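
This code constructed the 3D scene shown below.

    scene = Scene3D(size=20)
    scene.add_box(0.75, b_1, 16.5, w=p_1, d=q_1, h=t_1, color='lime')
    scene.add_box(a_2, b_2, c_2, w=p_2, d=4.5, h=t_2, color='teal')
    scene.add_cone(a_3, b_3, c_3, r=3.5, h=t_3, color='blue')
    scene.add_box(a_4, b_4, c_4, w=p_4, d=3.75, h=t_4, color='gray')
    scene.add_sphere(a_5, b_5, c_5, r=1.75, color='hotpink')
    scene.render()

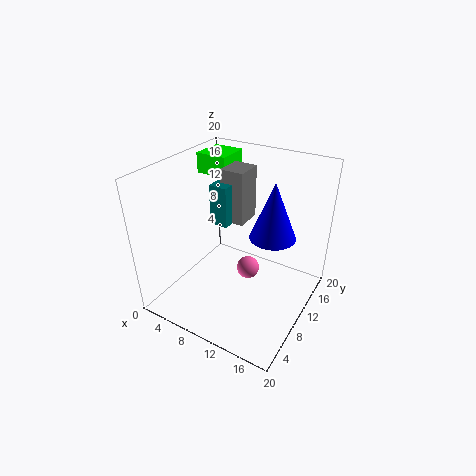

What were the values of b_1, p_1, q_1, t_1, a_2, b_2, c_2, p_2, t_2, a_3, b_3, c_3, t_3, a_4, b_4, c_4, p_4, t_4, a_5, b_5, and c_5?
b_1 = 13.75, p_1 = 4.75, q_1 = 5, t_1 = 3, a_2 = 6.75, b_2 = 8.25, c_2 = 12.25, p_2 = 2.5, t_2 = 5.5, a_3 = 12.75, b_3 = 15.5, c_3 = 8, t_3 = 8.75, a_4 = 7.5, b_4 = 9.75, c_4 = 12.25, p_4 = 3.25, t_4 = 7.25, a_5 = 9.75, b_5 = 13.5, c_5 = 2.5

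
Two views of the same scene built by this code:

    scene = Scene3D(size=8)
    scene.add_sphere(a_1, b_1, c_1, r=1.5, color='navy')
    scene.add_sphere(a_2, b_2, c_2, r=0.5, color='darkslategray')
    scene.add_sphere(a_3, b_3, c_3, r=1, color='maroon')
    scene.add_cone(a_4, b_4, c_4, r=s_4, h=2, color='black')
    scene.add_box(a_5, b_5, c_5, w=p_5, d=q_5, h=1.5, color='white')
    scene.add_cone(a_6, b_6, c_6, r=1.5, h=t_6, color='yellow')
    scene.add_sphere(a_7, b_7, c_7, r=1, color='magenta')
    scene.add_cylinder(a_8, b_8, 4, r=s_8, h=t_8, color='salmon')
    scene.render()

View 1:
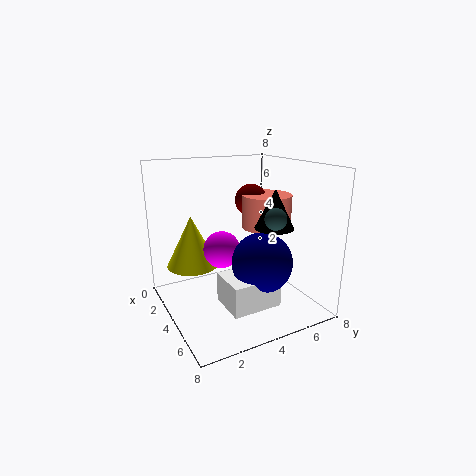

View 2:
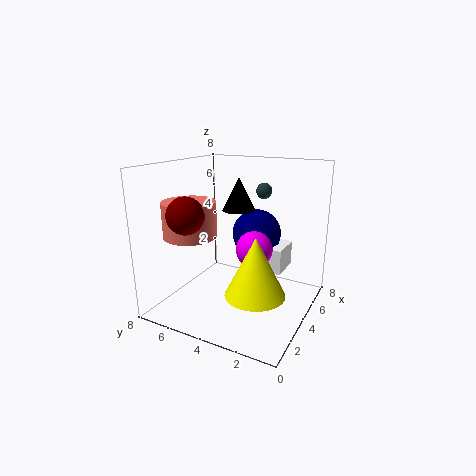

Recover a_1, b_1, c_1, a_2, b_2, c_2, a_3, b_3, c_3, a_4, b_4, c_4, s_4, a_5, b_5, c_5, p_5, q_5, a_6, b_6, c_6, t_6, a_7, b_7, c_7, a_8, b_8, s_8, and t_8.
a_1 = 6.5
b_1 = 4
c_1 = 3.5
a_2 = 7.5
b_2 = 4
c_2 = 6
a_3 = 2
b_3 = 6
c_3 = 5.5
a_4 = 6
b_4 = 5
c_4 = 5
s_4 = 1
a_5 = 5.5
b_5 = 2
c_5 = 1.5
p_5 = 2
q_5 = 2.5
a_6 = 2
b_6 = 2
c_6 = 2
t_6 = 3
a_7 = 4
b_7 = 3
c_7 = 3.5
a_8 = 3
b_8 = 6.5
s_8 = 1.5
t_8 = 2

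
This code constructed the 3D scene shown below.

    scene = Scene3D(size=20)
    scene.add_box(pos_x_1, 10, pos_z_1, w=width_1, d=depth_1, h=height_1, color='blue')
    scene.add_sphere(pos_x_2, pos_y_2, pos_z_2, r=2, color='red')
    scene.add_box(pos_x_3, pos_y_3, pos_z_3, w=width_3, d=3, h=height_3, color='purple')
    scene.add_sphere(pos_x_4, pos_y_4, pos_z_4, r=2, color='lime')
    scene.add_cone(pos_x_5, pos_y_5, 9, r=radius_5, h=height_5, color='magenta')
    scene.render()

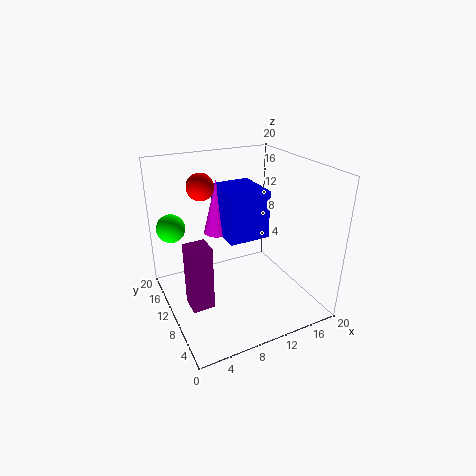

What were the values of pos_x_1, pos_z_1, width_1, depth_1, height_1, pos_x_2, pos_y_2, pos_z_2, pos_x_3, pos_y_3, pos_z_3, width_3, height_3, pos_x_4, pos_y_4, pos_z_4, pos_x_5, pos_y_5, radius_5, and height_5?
pos_x_1 = 9, pos_z_1 = 9, width_1 = 6, depth_1 = 7, height_1 = 7, pos_x_2 = 7, pos_y_2 = 16, pos_z_2 = 16, pos_x_3 = 2, pos_y_3 = 7, pos_z_3 = 2, width_3 = 3, height_3 = 9, pos_x_4 = 2, pos_y_4 = 15, pos_z_4 = 11, pos_x_5 = 9, pos_y_5 = 15, radius_5 = 2, height_5 = 8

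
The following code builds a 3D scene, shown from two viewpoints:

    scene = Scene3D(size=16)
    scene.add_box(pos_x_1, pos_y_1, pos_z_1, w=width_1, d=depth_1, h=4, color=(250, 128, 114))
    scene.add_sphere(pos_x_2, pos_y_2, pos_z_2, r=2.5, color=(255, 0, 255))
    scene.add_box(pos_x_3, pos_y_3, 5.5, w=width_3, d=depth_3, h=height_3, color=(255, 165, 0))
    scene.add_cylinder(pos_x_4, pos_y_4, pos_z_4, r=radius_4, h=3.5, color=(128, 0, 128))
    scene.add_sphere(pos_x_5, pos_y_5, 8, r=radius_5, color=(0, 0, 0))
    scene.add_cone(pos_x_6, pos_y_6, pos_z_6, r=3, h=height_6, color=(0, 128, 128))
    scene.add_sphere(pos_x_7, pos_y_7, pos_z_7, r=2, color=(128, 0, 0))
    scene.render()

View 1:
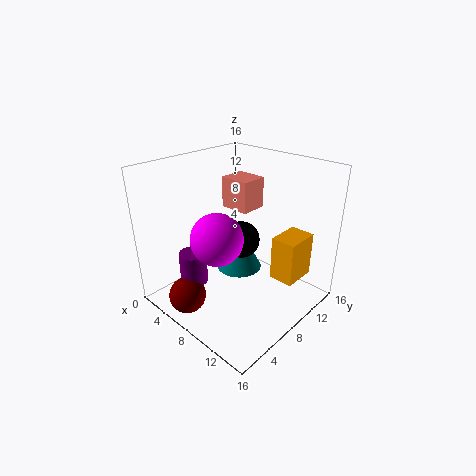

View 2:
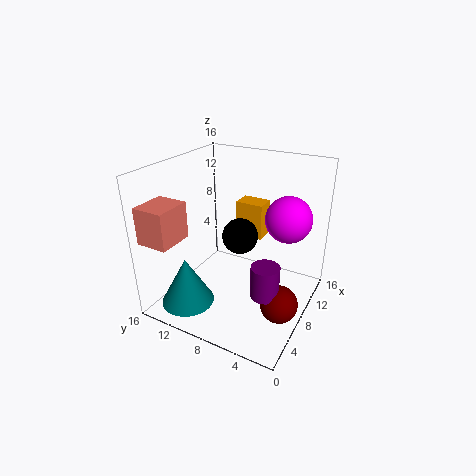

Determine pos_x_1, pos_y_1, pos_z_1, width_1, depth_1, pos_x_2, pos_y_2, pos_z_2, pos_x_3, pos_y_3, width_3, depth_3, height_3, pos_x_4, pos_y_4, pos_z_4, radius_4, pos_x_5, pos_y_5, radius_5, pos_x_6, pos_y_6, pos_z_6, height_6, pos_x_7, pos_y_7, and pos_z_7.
pos_x_1 = 1; pos_y_1 = 12.5; pos_z_1 = 8.5; width_1 = 4; depth_1 = 3.5; pos_x_2 = 10; pos_y_2 = 3; pos_z_2 = 10.5; pos_x_3 = 13; pos_y_3 = 7.5; width_3 = 2.5; depth_3 = 3.5; height_3 = 4.5; pos_x_4 = 5.5; pos_y_4 = 3.5; pos_z_4 = 3.5; radius_4 = 1.5; pos_x_5 = 8.5; pos_y_5 = 8; radius_5 = 2; pos_x_6 = 4; pos_y_6 = 12.5; pos_z_6 = 0.5; height_6 = 5.5; pos_x_7 = 6; pos_y_7 = 2; pos_z_7 = 2.5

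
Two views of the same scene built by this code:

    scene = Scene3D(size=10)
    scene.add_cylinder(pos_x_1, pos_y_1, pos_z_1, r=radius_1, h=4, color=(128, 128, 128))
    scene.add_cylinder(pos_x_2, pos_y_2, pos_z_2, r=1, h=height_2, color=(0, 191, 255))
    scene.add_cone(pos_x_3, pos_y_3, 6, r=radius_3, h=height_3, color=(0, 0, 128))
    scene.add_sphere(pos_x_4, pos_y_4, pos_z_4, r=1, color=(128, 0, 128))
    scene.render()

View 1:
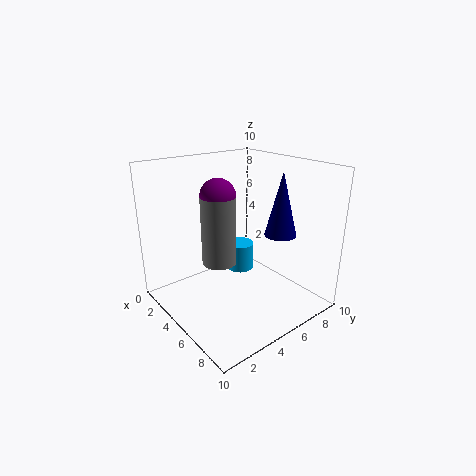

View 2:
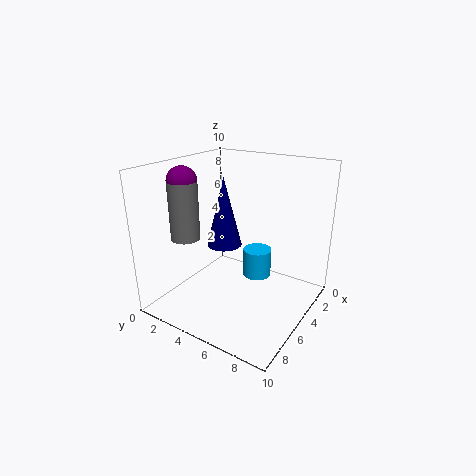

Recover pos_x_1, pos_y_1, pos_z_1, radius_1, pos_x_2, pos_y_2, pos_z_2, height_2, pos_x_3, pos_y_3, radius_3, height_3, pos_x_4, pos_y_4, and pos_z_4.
pos_x_1 = 7; pos_y_1 = 2; pos_z_1 = 5; radius_1 = 1; pos_x_2 = 4; pos_y_2 = 6; pos_z_2 = 2; height_2 = 2; pos_x_3 = 8; pos_y_3 = 6; radius_3 = 1; height_3 = 4; pos_x_4 = 7; pos_y_4 = 2; pos_z_4 = 9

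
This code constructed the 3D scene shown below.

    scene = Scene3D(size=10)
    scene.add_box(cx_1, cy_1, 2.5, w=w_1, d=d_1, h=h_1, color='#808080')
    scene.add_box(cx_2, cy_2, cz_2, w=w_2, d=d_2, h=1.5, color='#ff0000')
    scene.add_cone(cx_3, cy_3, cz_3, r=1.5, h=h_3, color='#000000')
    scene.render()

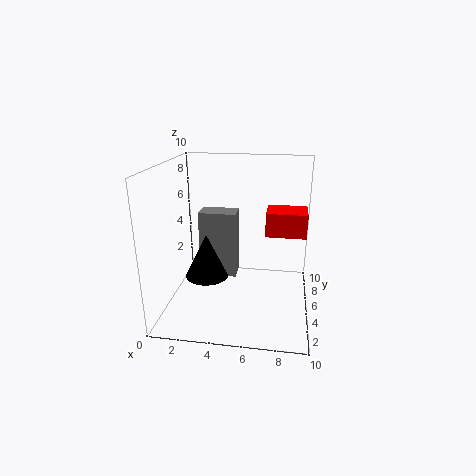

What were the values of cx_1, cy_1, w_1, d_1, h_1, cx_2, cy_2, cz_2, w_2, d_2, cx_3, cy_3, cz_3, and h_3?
cx_1 = 2.5, cy_1 = 4, w_1 = 2.5, d_1 = 1.5, h_1 = 4.5, cx_2 = 7, cy_2 = 3, cz_2 = 6, w_2 = 2.5, d_2 = 2, cx_3 = 3, cy_3 = 4, cz_3 = 2.5, h_3 = 3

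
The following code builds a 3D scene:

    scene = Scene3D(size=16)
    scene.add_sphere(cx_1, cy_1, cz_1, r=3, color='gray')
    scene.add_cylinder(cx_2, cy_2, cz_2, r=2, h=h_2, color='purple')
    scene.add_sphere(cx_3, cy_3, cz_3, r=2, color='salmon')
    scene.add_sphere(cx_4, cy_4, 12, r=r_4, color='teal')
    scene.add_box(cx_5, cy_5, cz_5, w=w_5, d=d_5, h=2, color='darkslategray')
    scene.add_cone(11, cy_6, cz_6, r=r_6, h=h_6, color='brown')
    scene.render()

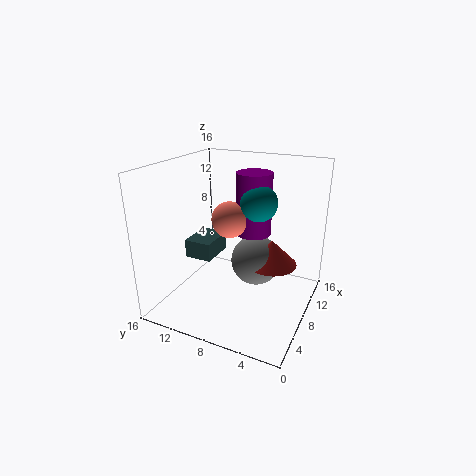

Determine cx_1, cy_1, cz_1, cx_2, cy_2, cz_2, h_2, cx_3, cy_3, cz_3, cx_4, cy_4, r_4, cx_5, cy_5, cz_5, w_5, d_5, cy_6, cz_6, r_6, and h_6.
cx_1 = 11; cy_1 = 7; cz_1 = 4; cx_2 = 10; cy_2 = 7; cz_2 = 8; h_2 = 7; cx_3 = 8; cy_3 = 9; cz_3 = 10; cx_4 = 9; cy_4 = 6; r_4 = 2; cx_5 = 5; cy_5 = 10; cz_5 = 6; w_5 = 4; d_5 = 3; cy_6 = 5; cz_6 = 4; r_6 = 3; h_6 = 3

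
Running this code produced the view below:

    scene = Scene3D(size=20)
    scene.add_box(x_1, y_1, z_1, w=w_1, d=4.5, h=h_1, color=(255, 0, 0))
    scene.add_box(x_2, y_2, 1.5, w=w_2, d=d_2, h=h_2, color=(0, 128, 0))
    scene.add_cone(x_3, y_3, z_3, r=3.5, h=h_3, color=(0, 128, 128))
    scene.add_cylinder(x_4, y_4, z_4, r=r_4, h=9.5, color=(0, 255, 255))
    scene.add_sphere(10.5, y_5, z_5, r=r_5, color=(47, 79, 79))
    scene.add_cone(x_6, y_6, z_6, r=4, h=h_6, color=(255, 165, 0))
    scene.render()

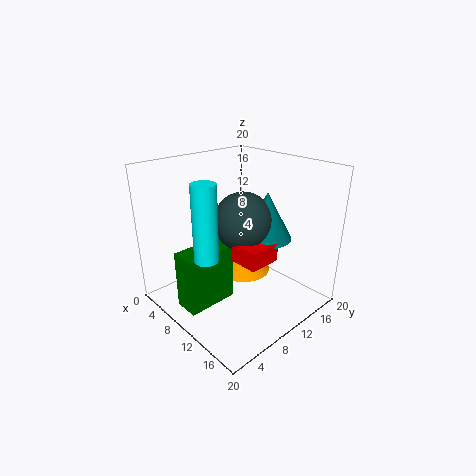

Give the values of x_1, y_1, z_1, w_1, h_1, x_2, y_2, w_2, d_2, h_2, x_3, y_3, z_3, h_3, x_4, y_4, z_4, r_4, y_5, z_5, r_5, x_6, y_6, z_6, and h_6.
x_1 = 11.5; y_1 = 7.5; z_1 = 8; w_1 = 4; h_1 = 2.5; x_2 = 7; y_2 = 1.5; w_2 = 3.5; d_2 = 7; h_2 = 8; x_3 = 12.5; y_3 = 13; z_3 = 10; h_3 = 6.5; x_4 = 12; y_4 = 3; z_4 = 10; r_4 = 1.5; y_5 = 10.5; z_5 = 12.5; r_5 = 4; x_6 = 8.5; y_6 = 12.5; z_6 = 3.5; h_6 = 3.5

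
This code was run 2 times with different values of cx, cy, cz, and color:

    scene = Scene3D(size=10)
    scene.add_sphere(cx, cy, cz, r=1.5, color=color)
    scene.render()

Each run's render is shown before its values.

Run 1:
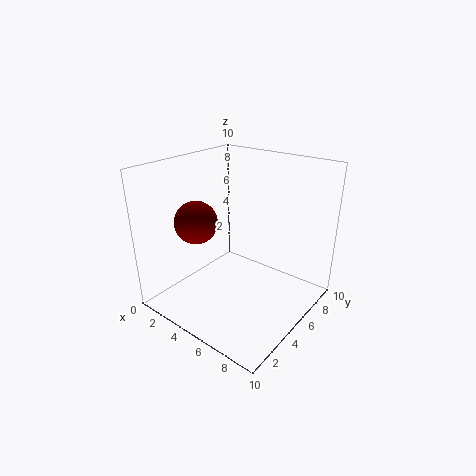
cx = 2.5
cy = 3.5
cz = 6
color = 'maroon'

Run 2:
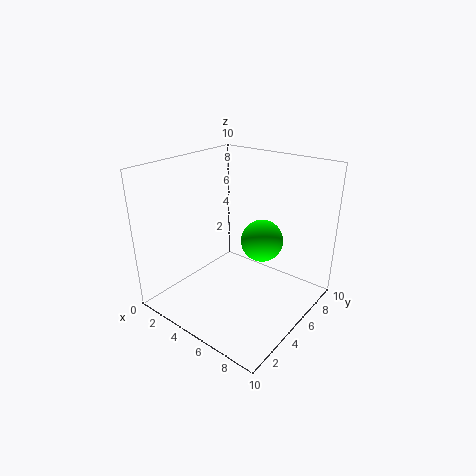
cx = 6
cy = 6.5
cz = 4.5
color = 'lime'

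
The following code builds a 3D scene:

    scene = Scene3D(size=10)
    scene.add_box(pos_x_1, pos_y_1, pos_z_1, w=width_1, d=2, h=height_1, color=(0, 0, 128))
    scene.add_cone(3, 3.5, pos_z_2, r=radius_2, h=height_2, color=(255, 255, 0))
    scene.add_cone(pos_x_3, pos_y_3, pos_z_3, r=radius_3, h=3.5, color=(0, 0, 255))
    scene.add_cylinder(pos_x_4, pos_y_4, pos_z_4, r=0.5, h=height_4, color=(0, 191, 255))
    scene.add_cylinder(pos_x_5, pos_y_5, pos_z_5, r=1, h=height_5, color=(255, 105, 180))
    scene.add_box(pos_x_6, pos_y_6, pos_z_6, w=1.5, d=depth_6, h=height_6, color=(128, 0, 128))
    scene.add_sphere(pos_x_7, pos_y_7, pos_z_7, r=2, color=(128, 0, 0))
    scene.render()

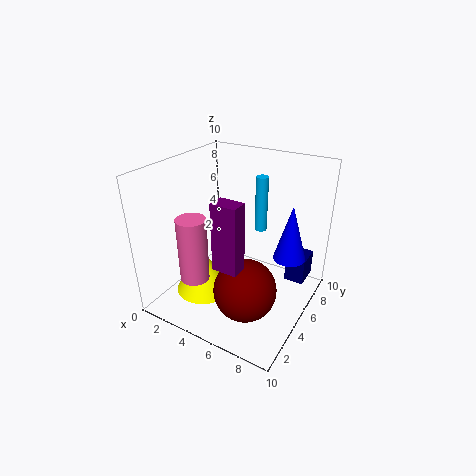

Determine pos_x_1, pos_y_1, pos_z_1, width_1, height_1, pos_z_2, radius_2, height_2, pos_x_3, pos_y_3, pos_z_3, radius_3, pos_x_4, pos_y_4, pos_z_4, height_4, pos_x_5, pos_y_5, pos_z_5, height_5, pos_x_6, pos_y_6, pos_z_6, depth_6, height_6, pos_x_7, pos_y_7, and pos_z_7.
pos_x_1 = 7.5; pos_y_1 = 8; pos_z_1 = 0.5; width_1 = 1.5; height_1 = 2; pos_z_2 = 1; radius_2 = 2; height_2 = 3; pos_x_3 = 9; pos_y_3 = 4.5; pos_z_3 = 5; radius_3 = 1; pos_x_4 = 4.5; pos_y_4 = 9.5; pos_z_4 = 3.5; height_4 = 4.5; pos_x_5 = 3; pos_y_5 = 2.5; pos_z_5 = 2.5; height_5 = 4.5; pos_x_6 = 6; pos_y_6 = 0.5; pos_z_6 = 5.5; depth_6 = 1; height_6 = 4; pos_x_7 = 7; pos_y_7 = 2.5; pos_z_7 = 3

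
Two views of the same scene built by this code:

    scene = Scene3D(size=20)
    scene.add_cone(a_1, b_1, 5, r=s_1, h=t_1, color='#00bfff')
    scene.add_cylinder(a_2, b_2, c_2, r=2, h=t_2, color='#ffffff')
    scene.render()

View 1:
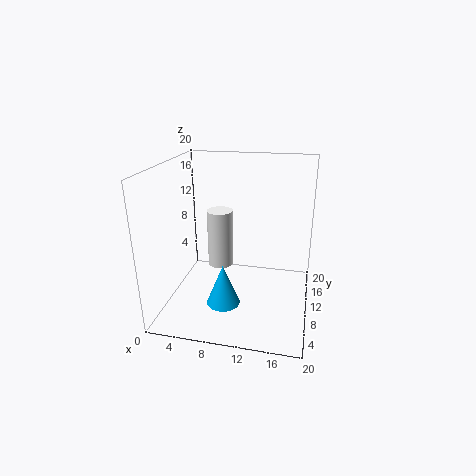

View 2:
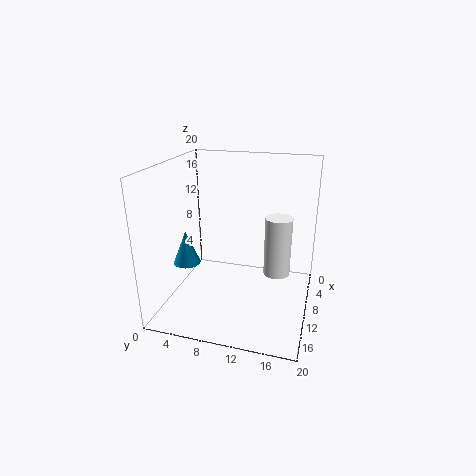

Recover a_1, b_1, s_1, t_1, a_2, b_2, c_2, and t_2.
a_1 = 10
b_1 = 2
s_1 = 2
t_1 = 5
a_2 = 6
b_2 = 15
c_2 = 3
t_2 = 9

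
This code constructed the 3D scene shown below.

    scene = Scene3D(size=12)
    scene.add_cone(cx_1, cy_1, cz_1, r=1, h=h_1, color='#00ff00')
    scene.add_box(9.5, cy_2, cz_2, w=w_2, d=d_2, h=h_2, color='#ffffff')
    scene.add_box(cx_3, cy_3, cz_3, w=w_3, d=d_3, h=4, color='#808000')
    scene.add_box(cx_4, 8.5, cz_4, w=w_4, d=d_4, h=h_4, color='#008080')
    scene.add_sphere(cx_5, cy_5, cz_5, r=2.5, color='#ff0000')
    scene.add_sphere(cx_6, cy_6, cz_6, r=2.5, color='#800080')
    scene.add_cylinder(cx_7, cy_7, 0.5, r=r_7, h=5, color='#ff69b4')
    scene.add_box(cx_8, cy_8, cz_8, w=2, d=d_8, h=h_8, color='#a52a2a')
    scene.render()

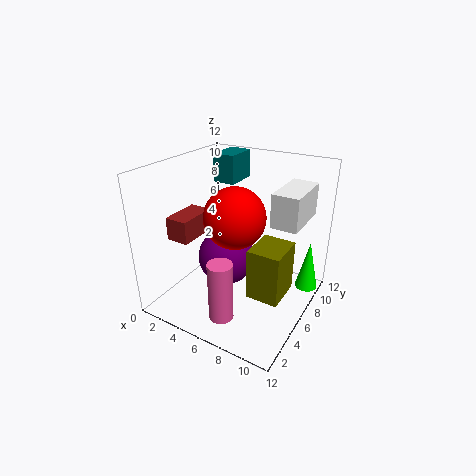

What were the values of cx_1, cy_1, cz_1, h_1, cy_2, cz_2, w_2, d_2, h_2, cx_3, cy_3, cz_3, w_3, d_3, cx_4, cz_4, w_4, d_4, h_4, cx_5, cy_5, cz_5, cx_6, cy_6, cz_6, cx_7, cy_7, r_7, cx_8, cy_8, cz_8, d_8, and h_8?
cx_1 = 11
cy_1 = 10
cz_1 = 0.5
h_1 = 4.5
cy_2 = 4.5
cz_2 = 8.5
w_2 = 2
d_2 = 4
h_2 = 2.5
cx_3 = 8.5
cy_3 = 3
cz_3 = 3
w_3 = 2.5
d_3 = 3
cx_4 = 2
cz_4 = 9.5
w_4 = 2
d_4 = 3
h_4 = 2.5
cx_5 = 6
cy_5 = 5.5
cz_5 = 8
cx_6 = 4.5
cy_6 = 6.5
cz_6 = 3.5
cx_7 = 6.5
cy_7 = 2.5
r_7 = 1
cx_8 = 0.5
cy_8 = 3.5
cz_8 = 5.5
d_8 = 3.5
h_8 = 2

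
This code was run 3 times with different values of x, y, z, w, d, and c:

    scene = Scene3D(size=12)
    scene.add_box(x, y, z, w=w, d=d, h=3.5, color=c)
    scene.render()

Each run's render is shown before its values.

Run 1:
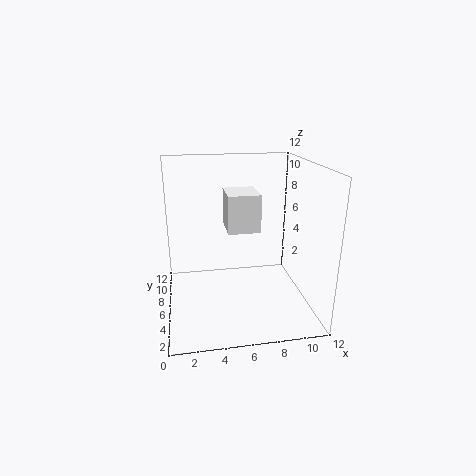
x = 5.5, y = 8, z = 5.5, w = 3, d = 3.5, c = 'white'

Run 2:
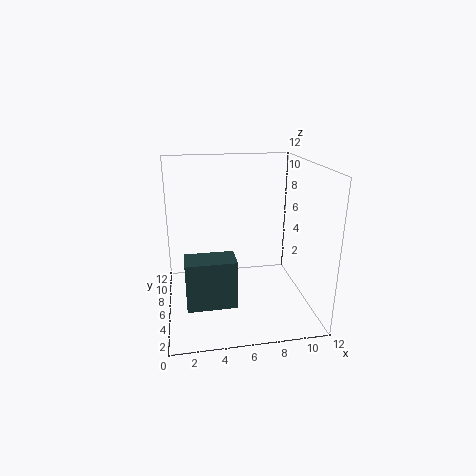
x = 1.5, y = 0.5, z = 3, w = 3.5, d = 2, c = 'darkslategray'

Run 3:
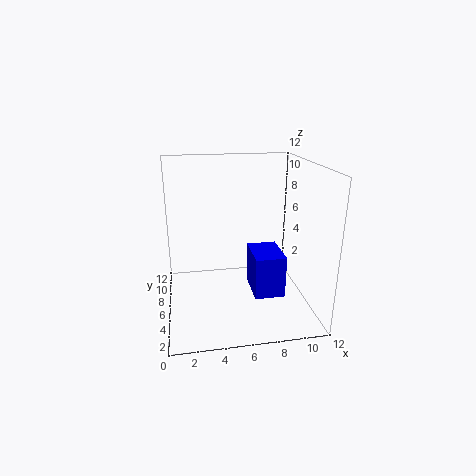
x = 7, y = 3.5, z = 1.5, w = 2.5, d = 3.5, c = 'blue'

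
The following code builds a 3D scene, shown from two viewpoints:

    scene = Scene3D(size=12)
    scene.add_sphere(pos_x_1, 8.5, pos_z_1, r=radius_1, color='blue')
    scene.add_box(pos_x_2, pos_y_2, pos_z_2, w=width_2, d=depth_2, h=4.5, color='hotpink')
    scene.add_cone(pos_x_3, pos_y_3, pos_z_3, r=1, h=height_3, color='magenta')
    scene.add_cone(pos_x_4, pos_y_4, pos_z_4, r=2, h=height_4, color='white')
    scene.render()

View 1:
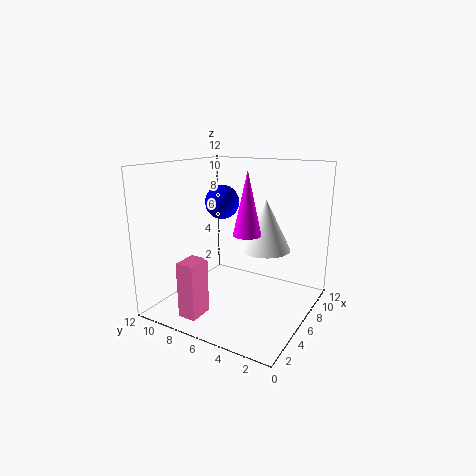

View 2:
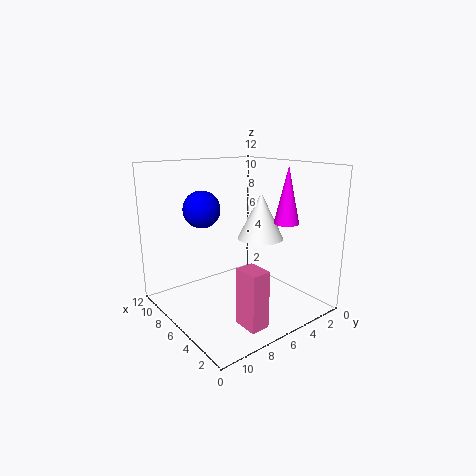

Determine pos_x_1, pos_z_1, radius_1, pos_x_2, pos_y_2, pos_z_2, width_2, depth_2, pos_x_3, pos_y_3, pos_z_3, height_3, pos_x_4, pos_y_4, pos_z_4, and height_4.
pos_x_1 = 7.5, pos_z_1 = 8.5, radius_1 = 1.5, pos_x_2 = 1, pos_y_2 = 7, pos_z_2 = 0.5, width_2 = 2, depth_2 = 1.5, pos_x_3 = 3, pos_y_3 = 3.5, pos_z_3 = 7.5, height_3 = 4.5, pos_x_4 = 6, pos_y_4 = 3.5, pos_z_4 = 5.5, height_4 = 4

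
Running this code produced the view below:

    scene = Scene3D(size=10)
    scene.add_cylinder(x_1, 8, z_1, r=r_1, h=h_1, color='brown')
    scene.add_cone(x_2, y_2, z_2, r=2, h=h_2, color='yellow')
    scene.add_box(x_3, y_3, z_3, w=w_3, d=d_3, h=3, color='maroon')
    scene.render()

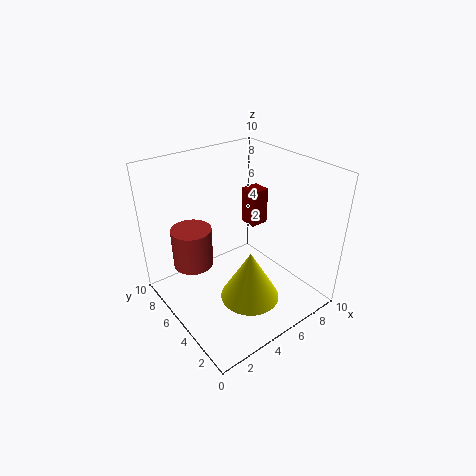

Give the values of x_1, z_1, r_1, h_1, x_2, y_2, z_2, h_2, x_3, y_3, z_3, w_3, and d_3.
x_1 = 3, z_1 = 2, r_1 = 1.5, h_1 = 3, x_2 = 4.5, y_2 = 3, z_2 = 1.5, h_2 = 3.5, x_3 = 8.5, y_3 = 7.5, z_3 = 3.5, w_3 = 1.5, d_3 = 1.5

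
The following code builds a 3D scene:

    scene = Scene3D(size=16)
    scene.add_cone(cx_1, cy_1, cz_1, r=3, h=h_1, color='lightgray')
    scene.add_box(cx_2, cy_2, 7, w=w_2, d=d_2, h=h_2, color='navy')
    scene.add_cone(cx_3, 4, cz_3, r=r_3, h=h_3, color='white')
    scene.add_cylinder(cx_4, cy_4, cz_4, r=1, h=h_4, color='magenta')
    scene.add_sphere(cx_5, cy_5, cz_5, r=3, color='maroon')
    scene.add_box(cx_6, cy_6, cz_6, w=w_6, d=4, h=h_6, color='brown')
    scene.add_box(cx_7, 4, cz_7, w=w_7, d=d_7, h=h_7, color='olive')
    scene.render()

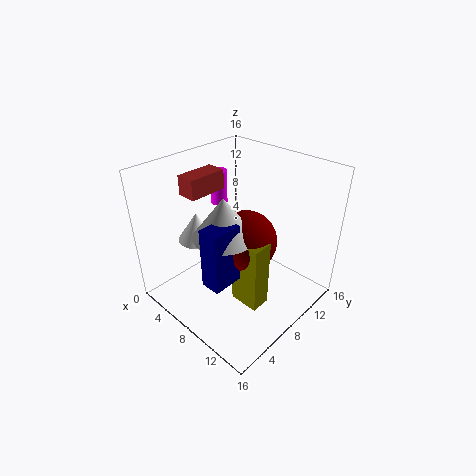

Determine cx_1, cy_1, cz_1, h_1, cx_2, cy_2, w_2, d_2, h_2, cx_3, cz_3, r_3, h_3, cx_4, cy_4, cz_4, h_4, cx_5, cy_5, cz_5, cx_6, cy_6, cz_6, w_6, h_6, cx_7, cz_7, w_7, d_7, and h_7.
cx_1 = 10
cy_1 = 4
cz_1 = 11
h_1 = 4
cx_2 = 10
cy_2 = 1
w_2 = 2
d_2 = 3
h_2 = 6
cx_3 = 6
cz_3 = 9
r_3 = 2
h_3 = 3
cx_4 = 3
cy_4 = 10
cz_4 = 10
h_4 = 4
cx_5 = 11
cy_5 = 6
cz_5 = 10
cx_6 = 5
cy_6 = 3
cz_6 = 14
w_6 = 2
h_6 = 2
cx_7 = 11
cz_7 = 4
w_7 = 3
d_7 = 2
h_7 = 7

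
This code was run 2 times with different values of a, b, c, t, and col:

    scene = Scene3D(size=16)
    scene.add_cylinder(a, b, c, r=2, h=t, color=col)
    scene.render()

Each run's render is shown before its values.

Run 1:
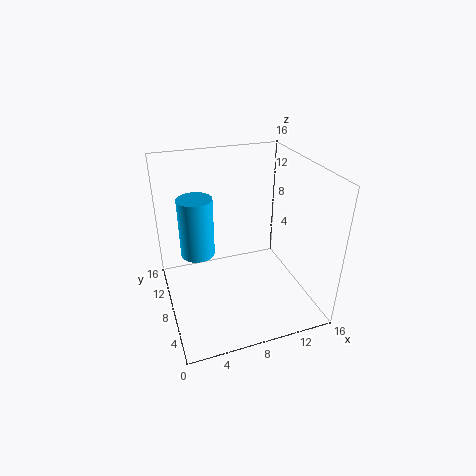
a = 4
b = 11
c = 5
t = 7
col = 'deepskyblue'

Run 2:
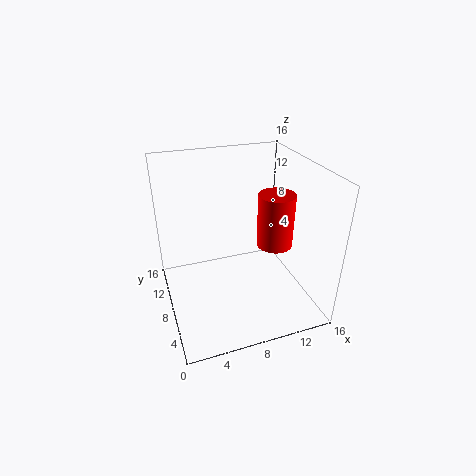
a = 12
b = 7
c = 7
t = 6
col = 'red'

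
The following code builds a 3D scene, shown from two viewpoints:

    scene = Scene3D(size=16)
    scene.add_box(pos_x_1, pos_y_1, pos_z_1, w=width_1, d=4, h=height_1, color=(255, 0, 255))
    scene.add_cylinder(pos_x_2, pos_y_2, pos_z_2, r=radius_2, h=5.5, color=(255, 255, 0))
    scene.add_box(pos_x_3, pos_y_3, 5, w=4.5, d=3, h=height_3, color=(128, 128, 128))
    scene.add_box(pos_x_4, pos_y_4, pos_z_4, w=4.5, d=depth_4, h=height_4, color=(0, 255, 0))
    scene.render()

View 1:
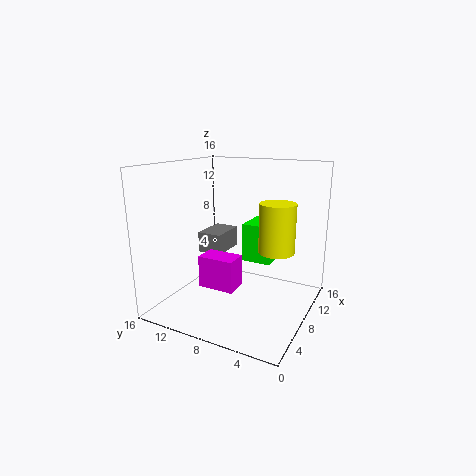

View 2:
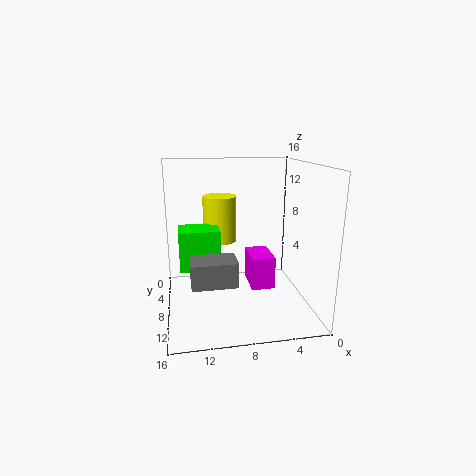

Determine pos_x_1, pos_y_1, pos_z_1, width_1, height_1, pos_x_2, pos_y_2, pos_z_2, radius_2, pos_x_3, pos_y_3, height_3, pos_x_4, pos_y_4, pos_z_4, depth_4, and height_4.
pos_x_1 = 4.5; pos_y_1 = 7; pos_z_1 = 3; width_1 = 2.5; height_1 = 3.5; pos_x_2 = 9.5; pos_y_2 = 4; pos_z_2 = 6.5; radius_2 = 2; pos_x_3 = 9; pos_y_3 = 11; height_3 = 2.5; pos_x_4 = 10; pos_y_4 = 5; pos_z_4 = 4.5; depth_4 = 3.5; height_4 = 4.5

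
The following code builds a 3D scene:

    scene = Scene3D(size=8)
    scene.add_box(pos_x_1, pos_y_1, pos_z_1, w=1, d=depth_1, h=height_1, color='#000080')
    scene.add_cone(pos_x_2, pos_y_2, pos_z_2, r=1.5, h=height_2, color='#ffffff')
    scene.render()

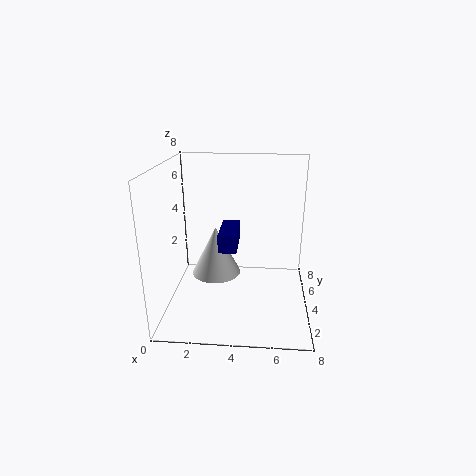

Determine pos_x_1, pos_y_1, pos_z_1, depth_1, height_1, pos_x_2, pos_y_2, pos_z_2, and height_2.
pos_x_1 = 3
pos_y_1 = 3
pos_z_1 = 3.5
depth_1 = 2.5
height_1 = 1
pos_x_2 = 2.5
pos_y_2 = 5.5
pos_z_2 = 1
height_2 = 3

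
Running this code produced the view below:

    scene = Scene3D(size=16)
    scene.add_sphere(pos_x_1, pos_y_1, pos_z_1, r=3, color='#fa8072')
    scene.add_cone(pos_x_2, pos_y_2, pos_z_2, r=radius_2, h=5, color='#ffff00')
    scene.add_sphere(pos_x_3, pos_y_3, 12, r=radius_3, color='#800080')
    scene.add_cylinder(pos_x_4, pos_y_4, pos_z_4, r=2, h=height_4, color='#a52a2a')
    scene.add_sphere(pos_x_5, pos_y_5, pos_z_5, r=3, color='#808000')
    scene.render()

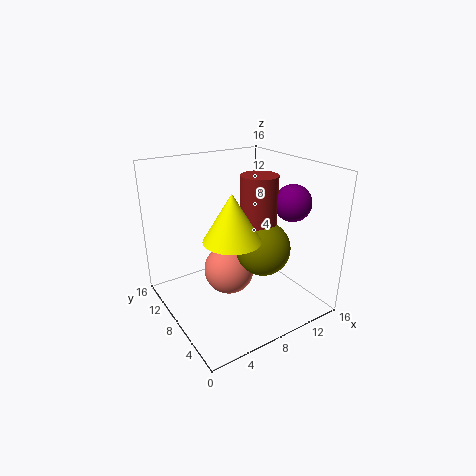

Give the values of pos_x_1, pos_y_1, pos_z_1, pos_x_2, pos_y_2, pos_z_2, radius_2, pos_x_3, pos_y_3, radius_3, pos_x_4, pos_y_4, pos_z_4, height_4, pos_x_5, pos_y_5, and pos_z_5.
pos_x_1 = 8; pos_y_1 = 10; pos_z_1 = 3; pos_x_2 = 6; pos_y_2 = 6; pos_z_2 = 9; radius_2 = 3; pos_x_3 = 13; pos_y_3 = 5; radius_3 = 2; pos_x_4 = 10; pos_y_4 = 7; pos_z_4 = 7; height_4 = 8; pos_x_5 = 10; pos_y_5 = 6; pos_z_5 = 7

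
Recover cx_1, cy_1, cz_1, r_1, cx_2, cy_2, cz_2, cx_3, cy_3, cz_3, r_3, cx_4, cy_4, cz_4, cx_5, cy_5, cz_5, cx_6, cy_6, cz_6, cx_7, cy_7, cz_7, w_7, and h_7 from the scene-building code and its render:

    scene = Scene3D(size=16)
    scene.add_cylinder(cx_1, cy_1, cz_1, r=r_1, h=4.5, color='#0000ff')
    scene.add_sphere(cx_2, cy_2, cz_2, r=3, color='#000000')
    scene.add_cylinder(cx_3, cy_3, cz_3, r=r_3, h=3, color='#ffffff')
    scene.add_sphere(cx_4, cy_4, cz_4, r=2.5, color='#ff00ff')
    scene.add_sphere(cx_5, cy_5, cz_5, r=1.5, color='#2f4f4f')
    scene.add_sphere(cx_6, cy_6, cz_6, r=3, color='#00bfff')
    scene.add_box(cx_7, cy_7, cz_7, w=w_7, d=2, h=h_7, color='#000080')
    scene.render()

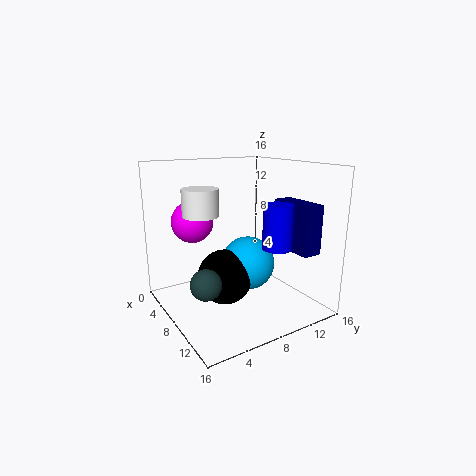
cx_1 = 13, cy_1 = 9.5, cz_1 = 8, r_1 = 1.5, cx_2 = 8.5, cy_2 = 6, cz_2 = 4, cx_3 = 6, cy_3 = 4.5, cz_3 = 10.5, r_3 = 2, cx_4 = 2.5, cy_4 = 5, cz_4 = 9, cx_5 = 12, cy_5 = 2, cz_5 = 5.5, cx_6 = 8.5, cy_6 = 9, cz_6 = 5, cx_7 = 10.5, cy_7 = 11, cz_7 = 7.5, w_7 = 5, h_7 = 5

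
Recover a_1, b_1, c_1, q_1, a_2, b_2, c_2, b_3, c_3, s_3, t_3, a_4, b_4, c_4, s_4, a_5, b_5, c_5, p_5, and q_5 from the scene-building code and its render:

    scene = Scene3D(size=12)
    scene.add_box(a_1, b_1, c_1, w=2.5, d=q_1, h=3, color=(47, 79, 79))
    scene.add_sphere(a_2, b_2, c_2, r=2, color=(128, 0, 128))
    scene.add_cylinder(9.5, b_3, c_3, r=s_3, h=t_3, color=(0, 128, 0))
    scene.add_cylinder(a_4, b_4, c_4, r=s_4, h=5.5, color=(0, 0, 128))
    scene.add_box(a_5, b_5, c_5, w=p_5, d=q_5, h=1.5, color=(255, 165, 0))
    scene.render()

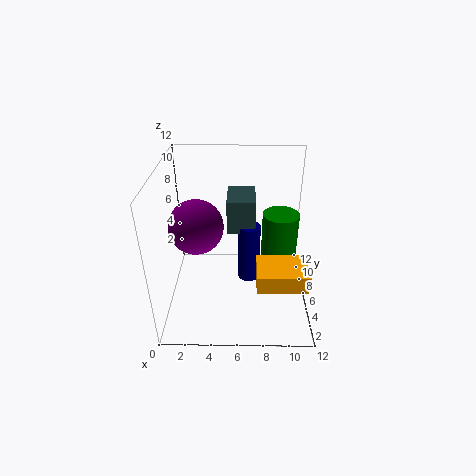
a_1 = 5
b_1 = 7.5
c_1 = 5.5
q_1 = 3.5
a_2 = 3
b_2 = 3.5
c_2 = 8.5
b_3 = 6.5
c_3 = 2
s_3 = 1.5
t_3 = 6
a_4 = 7
b_4 = 8
c_4 = 0.5
s_4 = 1
a_5 = 7.5
b_5 = 2
c_5 = 3.5
p_5 = 4
q_5 = 3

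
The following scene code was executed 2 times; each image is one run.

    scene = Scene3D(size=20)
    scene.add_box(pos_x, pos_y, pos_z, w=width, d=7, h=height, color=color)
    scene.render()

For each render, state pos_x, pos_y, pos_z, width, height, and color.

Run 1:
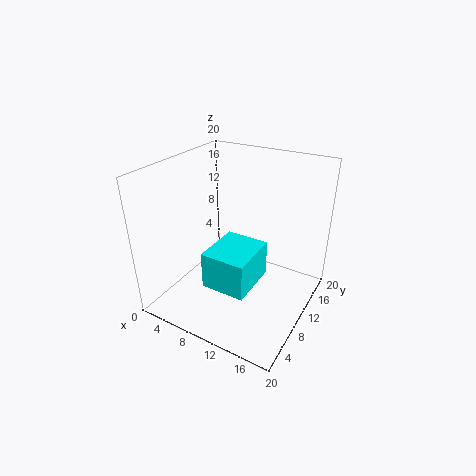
pos_x = 8; pos_y = 4; pos_z = 5; width = 6; height = 5; color = 'cyan'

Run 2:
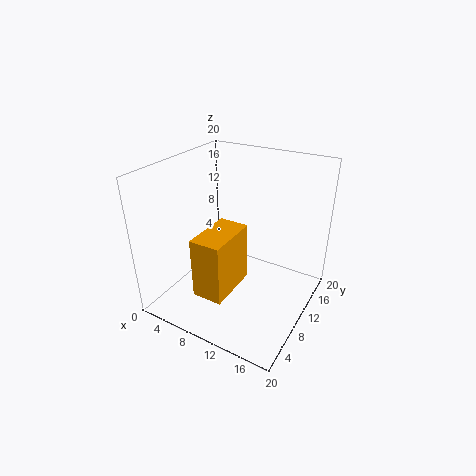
pos_x = 8; pos_y = 2; pos_z = 5; width = 4; height = 8; color = 'orange'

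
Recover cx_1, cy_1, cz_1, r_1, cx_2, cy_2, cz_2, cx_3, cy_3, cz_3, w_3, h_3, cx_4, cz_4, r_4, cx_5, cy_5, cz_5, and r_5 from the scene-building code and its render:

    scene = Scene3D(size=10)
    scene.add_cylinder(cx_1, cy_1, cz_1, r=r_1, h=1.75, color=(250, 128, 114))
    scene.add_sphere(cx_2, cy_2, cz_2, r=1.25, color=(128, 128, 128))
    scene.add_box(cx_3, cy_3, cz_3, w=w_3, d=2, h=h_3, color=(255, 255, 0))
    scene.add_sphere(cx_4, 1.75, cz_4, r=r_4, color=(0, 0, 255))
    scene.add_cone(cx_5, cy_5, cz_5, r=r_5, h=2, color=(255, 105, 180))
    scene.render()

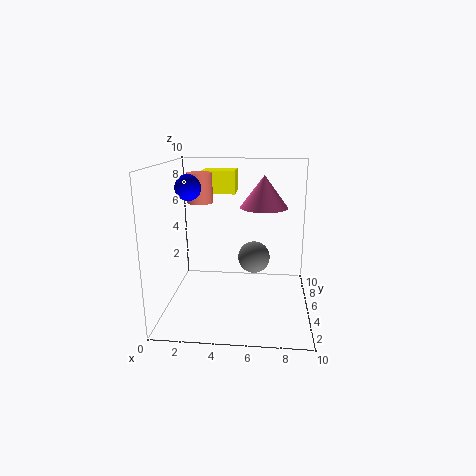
cx_1 = 3
cy_1 = 2.5
cz_1 = 8
r_1 = 0.75
cx_2 = 6
cy_2 = 7.75
cz_2 = 2.5
cx_3 = 2
cy_3 = 7.75
cz_3 = 7.5
w_3 = 2.5
h_3 = 1.75
cx_4 = 2.5
cz_4 = 9
r_4 = 0.75
cx_5 = 6.75
cy_5 = 3.75
cz_5 = 7.5
r_5 = 1.5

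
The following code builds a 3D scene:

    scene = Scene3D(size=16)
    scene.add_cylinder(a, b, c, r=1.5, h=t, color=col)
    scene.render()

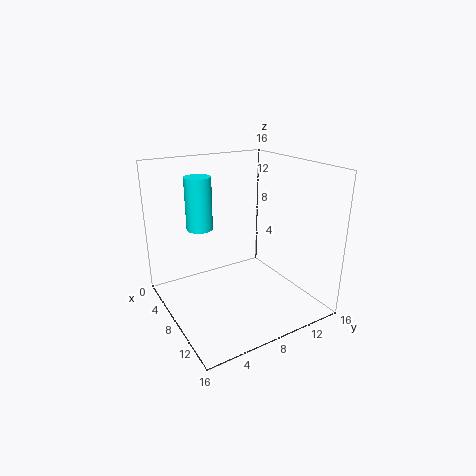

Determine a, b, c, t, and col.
a = 4.5, b = 5, c = 8.5, t = 6, col = 'cyan'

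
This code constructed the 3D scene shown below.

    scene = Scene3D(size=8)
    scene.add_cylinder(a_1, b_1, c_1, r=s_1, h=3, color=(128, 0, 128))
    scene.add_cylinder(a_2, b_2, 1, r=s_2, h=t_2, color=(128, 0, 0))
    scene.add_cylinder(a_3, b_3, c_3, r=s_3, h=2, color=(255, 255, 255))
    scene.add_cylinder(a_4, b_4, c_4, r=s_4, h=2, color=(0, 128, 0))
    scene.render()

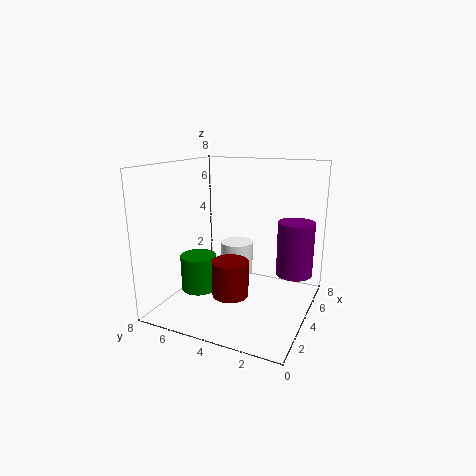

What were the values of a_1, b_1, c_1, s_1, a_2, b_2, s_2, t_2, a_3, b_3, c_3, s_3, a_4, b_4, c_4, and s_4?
a_1 = 5, b_1 = 1, c_1 = 2, s_1 = 1, a_2 = 3, b_2 = 4, s_2 = 1, t_2 = 2, a_3 = 6, b_3 = 5, c_3 = 1, s_3 = 1, a_4 = 3, b_4 = 6, c_4 = 1, s_4 = 1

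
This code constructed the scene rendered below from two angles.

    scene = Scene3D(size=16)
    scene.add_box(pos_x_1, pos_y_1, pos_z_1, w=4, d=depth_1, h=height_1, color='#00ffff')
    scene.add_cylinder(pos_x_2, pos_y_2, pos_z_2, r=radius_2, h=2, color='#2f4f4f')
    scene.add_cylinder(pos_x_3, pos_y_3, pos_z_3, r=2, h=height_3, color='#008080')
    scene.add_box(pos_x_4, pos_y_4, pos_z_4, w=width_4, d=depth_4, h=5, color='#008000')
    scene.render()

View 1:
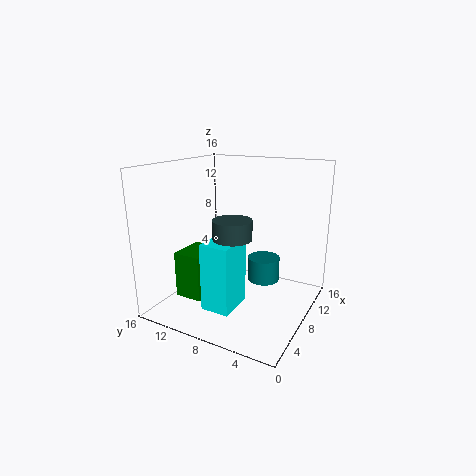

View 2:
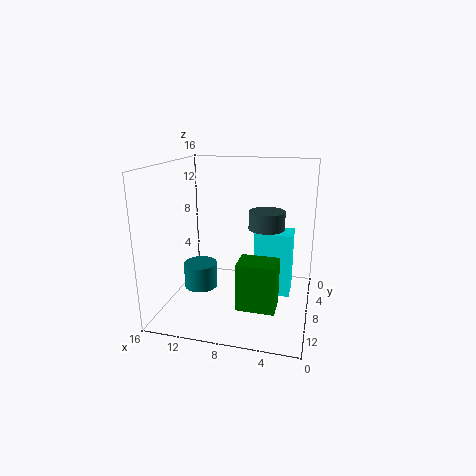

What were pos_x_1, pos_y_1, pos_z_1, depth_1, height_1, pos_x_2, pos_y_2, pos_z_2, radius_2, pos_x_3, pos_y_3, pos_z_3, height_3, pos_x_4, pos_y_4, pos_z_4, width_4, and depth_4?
pos_x_1 = 2
pos_y_1 = 6
pos_z_1 = 2
depth_1 = 3
height_1 = 7
pos_x_2 = 5
pos_y_2 = 7
pos_z_2 = 9
radius_2 = 2
pos_x_3 = 13
pos_y_3 = 7
pos_z_3 = 1
height_3 = 3
pos_x_4 = 3
pos_y_4 = 10
pos_z_4 = 2
width_4 = 4
depth_4 = 3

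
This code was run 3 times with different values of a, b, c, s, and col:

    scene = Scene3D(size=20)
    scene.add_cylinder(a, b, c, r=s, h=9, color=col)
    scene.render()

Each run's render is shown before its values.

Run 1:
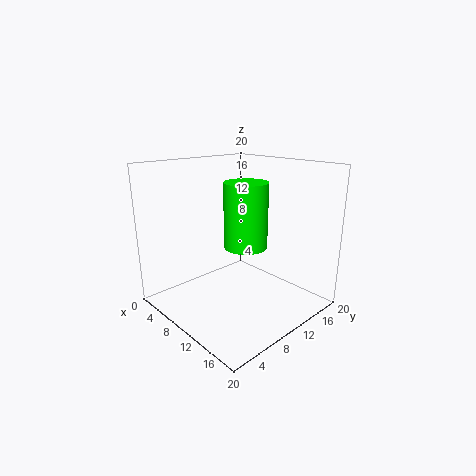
a = 10.75
b = 10.75
c = 8.75
s = 3
col = 'lime'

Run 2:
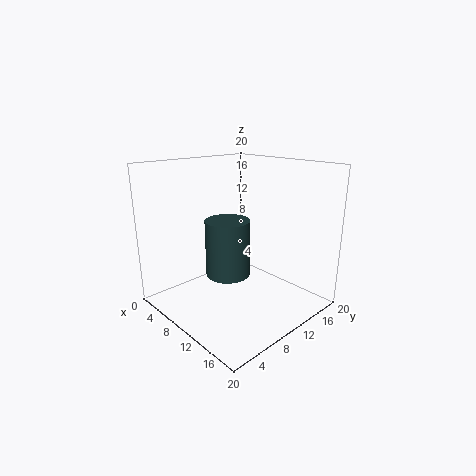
a = 5.25
b = 12.25
c = 2
s = 3.5
col = 'darkslategray'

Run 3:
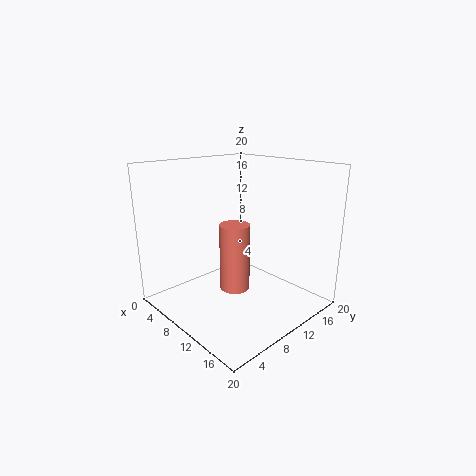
a = 11.5
b = 8
c = 3.75
s = 2
col = 'salmon'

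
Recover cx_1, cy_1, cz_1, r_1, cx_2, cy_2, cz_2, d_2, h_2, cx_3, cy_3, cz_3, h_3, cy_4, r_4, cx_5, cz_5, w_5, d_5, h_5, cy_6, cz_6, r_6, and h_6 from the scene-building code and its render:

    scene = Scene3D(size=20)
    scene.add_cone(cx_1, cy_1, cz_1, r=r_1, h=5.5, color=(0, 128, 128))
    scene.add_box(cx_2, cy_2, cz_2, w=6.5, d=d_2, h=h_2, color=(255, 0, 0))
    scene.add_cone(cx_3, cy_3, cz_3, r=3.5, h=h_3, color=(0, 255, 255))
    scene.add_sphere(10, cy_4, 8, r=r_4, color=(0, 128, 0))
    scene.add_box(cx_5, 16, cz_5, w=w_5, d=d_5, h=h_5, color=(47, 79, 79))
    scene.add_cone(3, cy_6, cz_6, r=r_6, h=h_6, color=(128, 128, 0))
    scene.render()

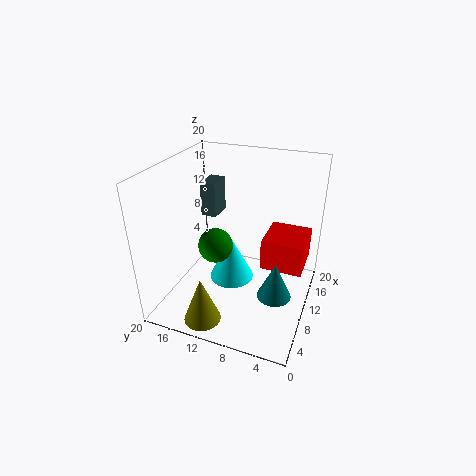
cx_1 = 10.5, cy_1 = 4.5, cz_1 = 1, r_1 = 2.5, cx_2 = 11, cy_2 = 1, cz_2 = 5, d_2 = 6, h_2 = 4.5, cx_3 = 13.5, cy_3 = 12.5, cz_3 = 0.5, h_3 = 7, cy_4 = 13.5, r_4 = 2.5, cx_5 = 15.5, cz_5 = 9.5, w_5 = 4, d_5 = 2.5, h_5 = 5.5, cy_6 = 12.5, cz_6 = 0.5, r_6 = 2.5, h_6 = 6.5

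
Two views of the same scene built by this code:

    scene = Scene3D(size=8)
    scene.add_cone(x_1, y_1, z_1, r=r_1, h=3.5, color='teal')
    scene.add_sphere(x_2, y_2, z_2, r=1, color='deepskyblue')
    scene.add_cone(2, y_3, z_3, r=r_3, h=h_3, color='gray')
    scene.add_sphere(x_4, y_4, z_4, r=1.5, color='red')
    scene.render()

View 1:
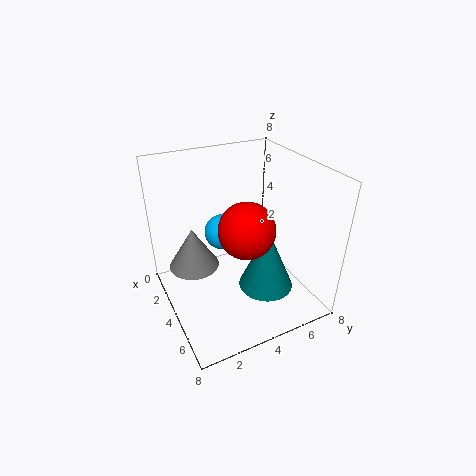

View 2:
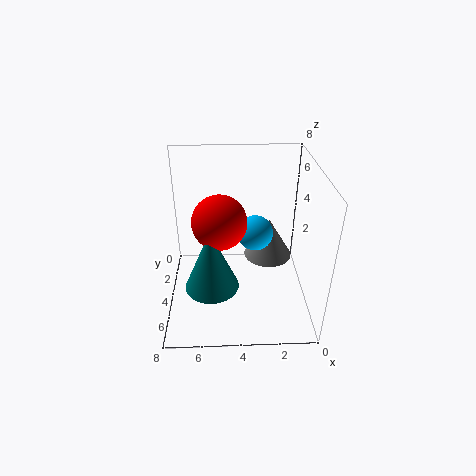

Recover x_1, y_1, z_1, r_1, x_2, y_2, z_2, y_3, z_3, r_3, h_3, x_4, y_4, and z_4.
x_1 = 5.5
y_1 = 5
z_1 = 1.5
r_1 = 1.5
x_2 = 3
y_2 = 3.5
z_2 = 4
y_3 = 2
z_3 = 1.5
r_3 = 1.5
h_3 = 2.5
x_4 = 5
y_4 = 4
z_4 = 5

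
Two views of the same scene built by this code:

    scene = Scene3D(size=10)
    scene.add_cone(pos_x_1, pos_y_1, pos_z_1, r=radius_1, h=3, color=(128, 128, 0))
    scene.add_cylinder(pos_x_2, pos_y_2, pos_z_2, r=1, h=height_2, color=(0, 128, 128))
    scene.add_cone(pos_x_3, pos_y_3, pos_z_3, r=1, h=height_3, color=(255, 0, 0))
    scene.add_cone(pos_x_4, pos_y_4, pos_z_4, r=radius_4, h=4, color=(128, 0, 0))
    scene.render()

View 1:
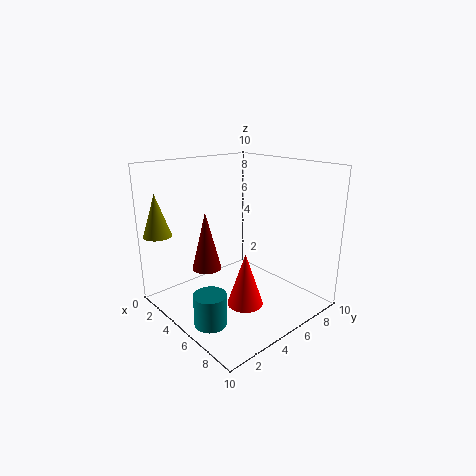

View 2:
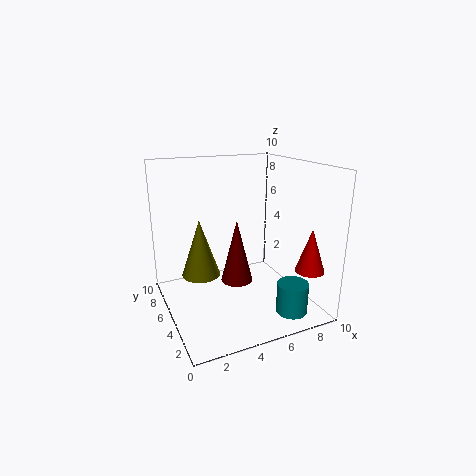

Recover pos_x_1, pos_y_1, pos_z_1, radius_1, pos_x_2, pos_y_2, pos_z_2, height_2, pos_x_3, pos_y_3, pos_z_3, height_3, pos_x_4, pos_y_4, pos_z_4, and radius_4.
pos_x_1 = 1, pos_y_1 = 1, pos_z_1 = 5, radius_1 = 1, pos_x_2 = 7, pos_y_2 = 1, pos_z_2 = 1, height_2 = 2, pos_x_3 = 9, pos_y_3 = 2, pos_z_3 = 3, height_3 = 3, pos_x_4 = 4, pos_y_4 = 3, pos_z_4 = 3, radius_4 = 1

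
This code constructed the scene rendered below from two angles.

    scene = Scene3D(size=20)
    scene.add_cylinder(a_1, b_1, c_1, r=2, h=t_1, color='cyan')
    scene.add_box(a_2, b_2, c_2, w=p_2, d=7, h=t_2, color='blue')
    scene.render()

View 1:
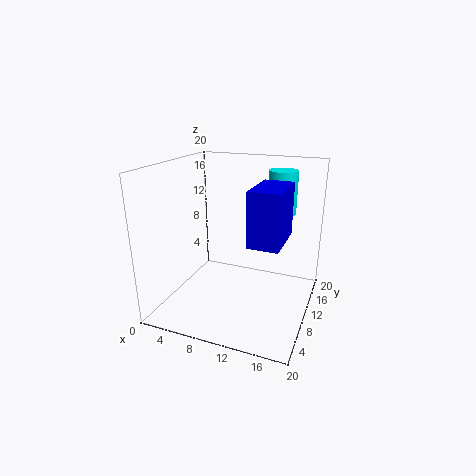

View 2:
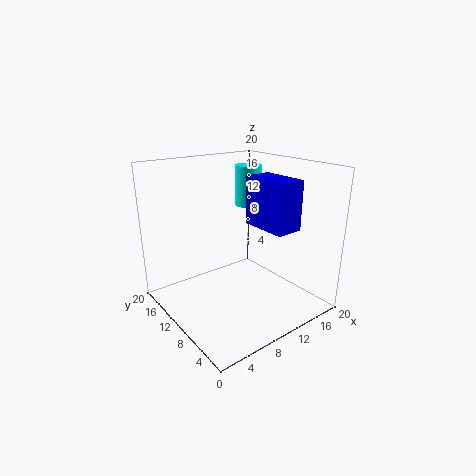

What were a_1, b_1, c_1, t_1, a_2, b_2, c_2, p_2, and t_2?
a_1 = 15
b_1 = 14
c_1 = 13
t_1 = 6
a_2 = 13
b_2 = 5
c_2 = 11
p_2 = 4
t_2 = 7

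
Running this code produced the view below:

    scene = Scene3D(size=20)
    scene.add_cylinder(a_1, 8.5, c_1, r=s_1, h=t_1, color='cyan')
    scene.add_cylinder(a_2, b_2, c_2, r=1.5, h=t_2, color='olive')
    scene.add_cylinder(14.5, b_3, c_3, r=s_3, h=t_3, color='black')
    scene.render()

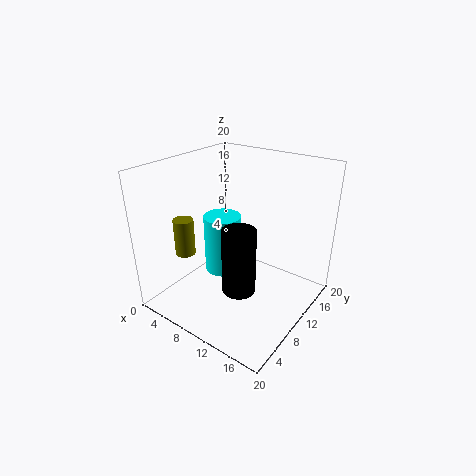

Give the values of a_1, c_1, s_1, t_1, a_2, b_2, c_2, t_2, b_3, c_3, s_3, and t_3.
a_1 = 8.5, c_1 = 5.5, s_1 = 2.5, t_1 = 8, a_2 = 2, b_2 = 7.5, c_2 = 6, t_2 = 5.5, b_3 = 4, c_3 = 7, s_3 = 2, t_3 = 8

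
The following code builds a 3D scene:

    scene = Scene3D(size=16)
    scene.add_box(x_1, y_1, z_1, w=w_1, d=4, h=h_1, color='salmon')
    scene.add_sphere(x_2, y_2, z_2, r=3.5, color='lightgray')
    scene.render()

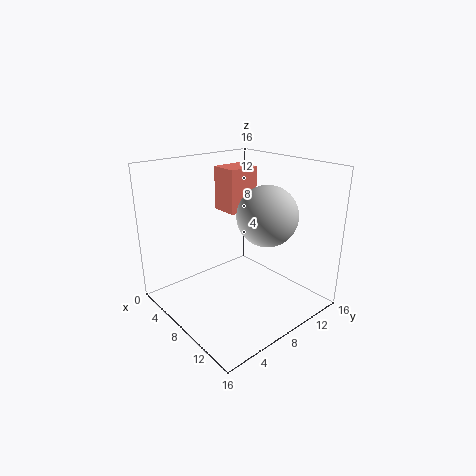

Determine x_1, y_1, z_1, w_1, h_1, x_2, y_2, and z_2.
x_1 = 0.5; y_1 = 10.5; z_1 = 9; w_1 = 3.5; h_1 = 5.5; x_2 = 9; y_2 = 11.5; z_2 = 10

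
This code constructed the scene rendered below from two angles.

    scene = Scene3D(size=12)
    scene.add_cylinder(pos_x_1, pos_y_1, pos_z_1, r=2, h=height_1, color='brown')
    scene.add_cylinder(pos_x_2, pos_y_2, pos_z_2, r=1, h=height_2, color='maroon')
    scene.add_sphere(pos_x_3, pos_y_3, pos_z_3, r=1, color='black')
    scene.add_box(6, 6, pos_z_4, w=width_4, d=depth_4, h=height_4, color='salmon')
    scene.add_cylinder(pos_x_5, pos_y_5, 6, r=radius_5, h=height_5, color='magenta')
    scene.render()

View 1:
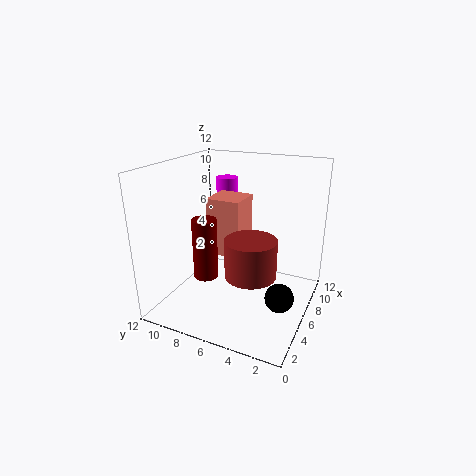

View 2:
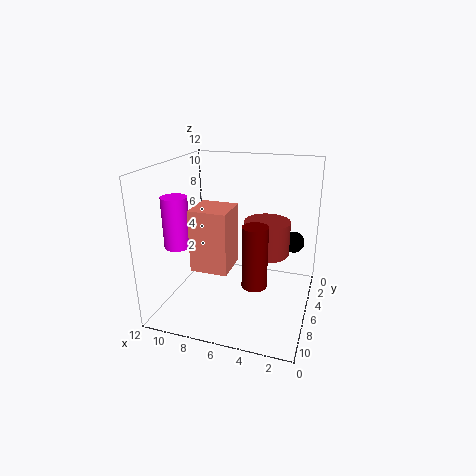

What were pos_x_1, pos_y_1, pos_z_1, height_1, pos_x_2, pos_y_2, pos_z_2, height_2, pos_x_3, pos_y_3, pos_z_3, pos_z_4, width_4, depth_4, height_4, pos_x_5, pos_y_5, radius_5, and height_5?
pos_x_1 = 4, pos_y_1 = 4, pos_z_1 = 4, height_1 = 3, pos_x_2 = 4, pos_y_2 = 8, pos_z_2 = 3, height_2 = 5, pos_x_3 = 2, pos_y_3 = 1, pos_z_3 = 4, pos_z_4 = 4, width_4 = 3, depth_4 = 3, height_4 = 5, pos_x_5 = 10, pos_y_5 = 9, radius_5 = 1, height_5 = 4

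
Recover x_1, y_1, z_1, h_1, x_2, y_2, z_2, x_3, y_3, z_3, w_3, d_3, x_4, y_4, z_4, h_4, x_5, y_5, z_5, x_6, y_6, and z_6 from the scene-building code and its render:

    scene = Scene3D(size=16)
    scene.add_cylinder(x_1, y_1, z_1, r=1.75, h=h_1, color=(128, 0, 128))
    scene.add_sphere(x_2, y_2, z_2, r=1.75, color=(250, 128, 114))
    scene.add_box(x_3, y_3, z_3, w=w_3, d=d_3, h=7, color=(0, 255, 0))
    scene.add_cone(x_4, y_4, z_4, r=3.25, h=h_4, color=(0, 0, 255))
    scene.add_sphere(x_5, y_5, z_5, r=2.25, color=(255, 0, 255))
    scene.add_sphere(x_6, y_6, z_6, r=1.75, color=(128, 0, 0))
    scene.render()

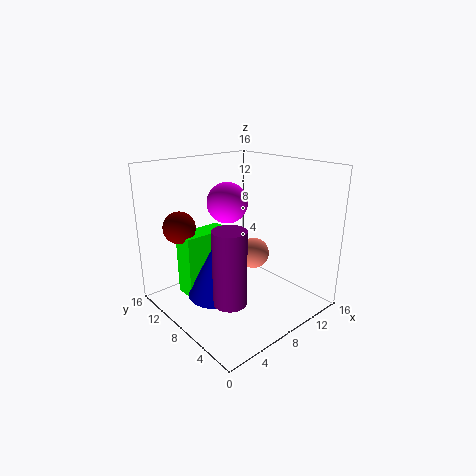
x_1 = 4.5, y_1 = 5.25, z_1 = 2.5, h_1 = 8, x_2 = 10, y_2 = 7.5, z_2 = 5.75, x_3 = 2.5, y_3 = 9.5, z_3 = 1.75, w_3 = 5.5, d_3 = 2.5, x_4 = 5, y_4 = 8, z_4 = 2.25, h_4 = 6.25, x_5 = 7.75, y_5 = 9.5, z_5 = 11.75, x_6 = 2.75, y_6 = 11.5, z_6 = 9.5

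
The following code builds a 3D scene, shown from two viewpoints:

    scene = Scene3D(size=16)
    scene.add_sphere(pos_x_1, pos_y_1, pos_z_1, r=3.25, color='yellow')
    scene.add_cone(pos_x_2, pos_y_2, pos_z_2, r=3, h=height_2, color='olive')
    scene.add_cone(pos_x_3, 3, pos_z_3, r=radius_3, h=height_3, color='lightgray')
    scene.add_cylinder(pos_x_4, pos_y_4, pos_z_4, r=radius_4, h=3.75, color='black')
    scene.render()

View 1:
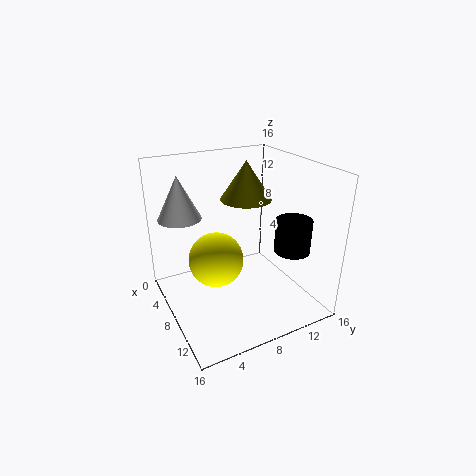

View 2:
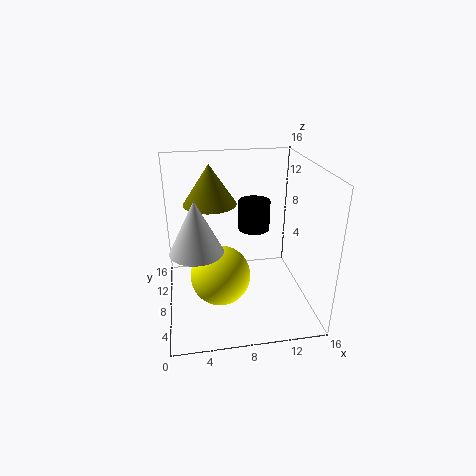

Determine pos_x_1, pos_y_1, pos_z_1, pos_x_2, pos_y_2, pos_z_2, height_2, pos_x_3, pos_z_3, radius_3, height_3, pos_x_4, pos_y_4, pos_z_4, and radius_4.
pos_x_1 = 5.75
pos_y_1 = 6.25
pos_z_1 = 4.5
pos_x_2 = 5.25
pos_y_2 = 10.5
pos_z_2 = 11.25
height_2 = 4.5
pos_x_3 = 3.25
pos_z_3 = 9.5
radius_3 = 2.5
height_3 = 5
pos_x_4 = 11
pos_y_4 = 13.25
pos_z_4 = 6.5
radius_4 = 2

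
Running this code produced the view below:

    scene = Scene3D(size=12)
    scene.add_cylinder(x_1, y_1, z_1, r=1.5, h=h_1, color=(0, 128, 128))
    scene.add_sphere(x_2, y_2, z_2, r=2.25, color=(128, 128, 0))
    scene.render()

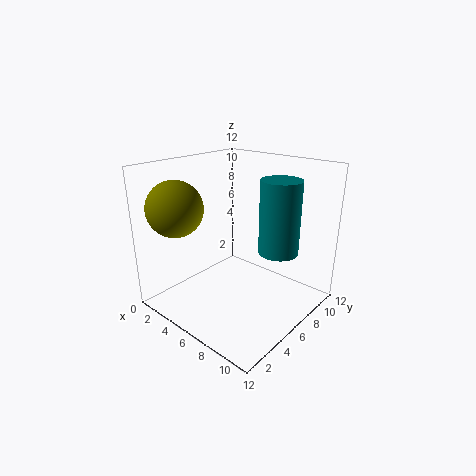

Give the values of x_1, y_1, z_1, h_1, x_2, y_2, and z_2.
x_1 = 10, y_1 = 6, z_1 = 6, h_1 = 5.5, x_2 = 2.75, y_2 = 2.25, z_2 = 8.75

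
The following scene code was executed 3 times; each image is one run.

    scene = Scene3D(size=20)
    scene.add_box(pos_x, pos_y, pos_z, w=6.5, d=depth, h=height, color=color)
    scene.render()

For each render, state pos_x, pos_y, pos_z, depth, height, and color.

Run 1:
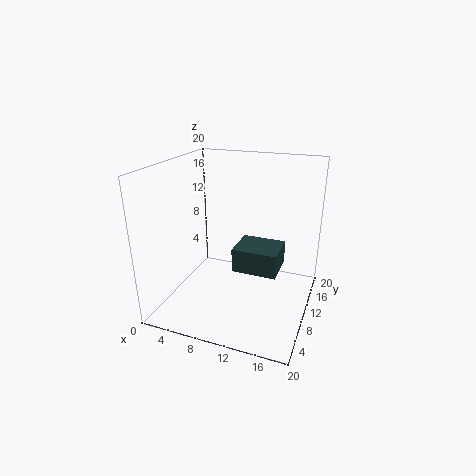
pos_x = 9, pos_y = 10, pos_z = 4.5, depth = 5.5, height = 3.5, color = 'darkslategray'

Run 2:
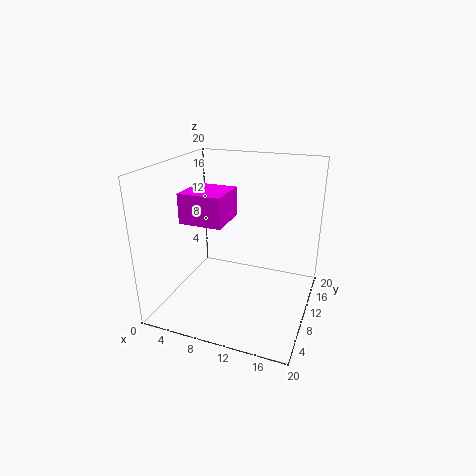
pos_x = 1, pos_y = 9.5, pos_z = 11, depth = 6.5, height = 4.5, color = 'magenta'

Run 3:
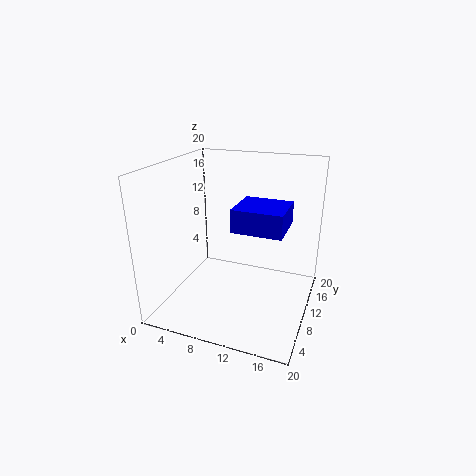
pos_x = 10.5, pos_y = 6, pos_z = 12.5, depth = 6, height = 3, color = 'blue'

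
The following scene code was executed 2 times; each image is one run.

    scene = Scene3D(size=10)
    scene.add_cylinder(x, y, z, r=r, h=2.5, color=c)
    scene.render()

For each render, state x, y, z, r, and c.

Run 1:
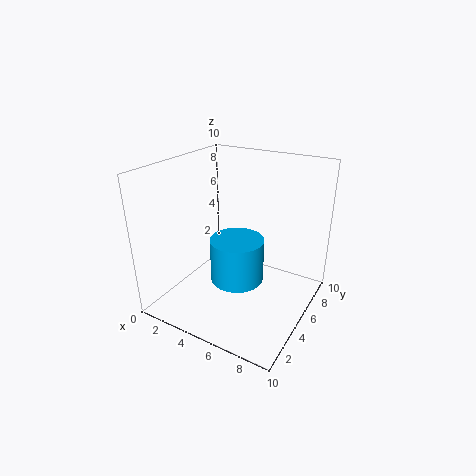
x = 7; y = 1.5; z = 4.5; r = 1.5; c = 'deepskyblue'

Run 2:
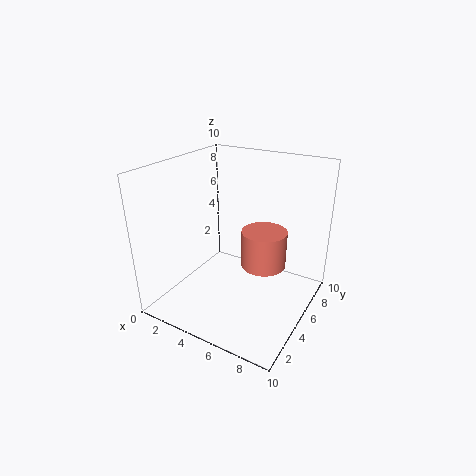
x = 7; y = 5; z = 3.5; r = 1.5; c = 'salmon'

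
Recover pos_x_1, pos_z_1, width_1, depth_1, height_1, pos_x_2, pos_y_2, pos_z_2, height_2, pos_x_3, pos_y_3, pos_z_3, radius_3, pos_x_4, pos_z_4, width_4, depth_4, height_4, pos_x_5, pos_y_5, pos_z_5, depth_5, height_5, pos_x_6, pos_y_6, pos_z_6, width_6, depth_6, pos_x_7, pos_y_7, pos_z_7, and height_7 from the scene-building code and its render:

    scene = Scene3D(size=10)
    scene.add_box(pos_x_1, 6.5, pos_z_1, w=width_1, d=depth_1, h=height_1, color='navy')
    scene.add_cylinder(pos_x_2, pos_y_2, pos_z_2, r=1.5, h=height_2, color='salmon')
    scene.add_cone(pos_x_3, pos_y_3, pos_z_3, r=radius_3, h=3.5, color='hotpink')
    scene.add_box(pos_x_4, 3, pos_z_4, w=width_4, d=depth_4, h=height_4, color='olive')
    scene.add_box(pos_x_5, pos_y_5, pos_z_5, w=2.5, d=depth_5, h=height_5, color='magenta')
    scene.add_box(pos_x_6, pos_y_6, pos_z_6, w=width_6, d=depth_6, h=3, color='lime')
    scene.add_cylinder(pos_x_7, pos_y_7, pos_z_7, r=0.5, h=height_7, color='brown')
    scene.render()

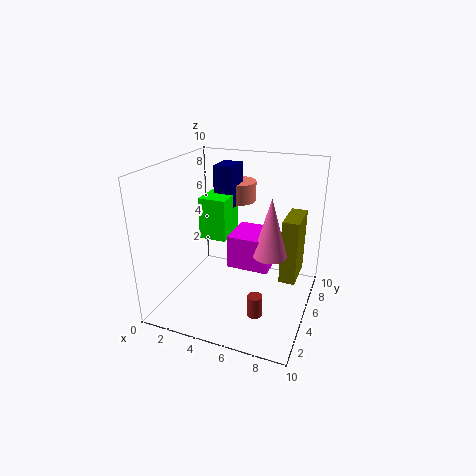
pos_x_1 = 2.5, pos_z_1 = 6.5, width_1 = 1.5, depth_1 = 2, height_1 = 3, pos_x_2 = 3.5, pos_y_2 = 8.5, pos_z_2 = 6.5, height_2 = 1.5, pos_x_3 = 8, pos_y_3 = 2.5, pos_z_3 = 5.5, radius_3 = 1, pos_x_4 = 8.5, pos_z_4 = 3.5, width_4 = 1, depth_4 = 2.5, height_4 = 4, pos_x_5 = 5.5, pos_y_5 = 2, pos_z_5 = 4.5, depth_5 = 2.5, height_5 = 2, pos_x_6 = 2, pos_y_6 = 5, pos_z_6 = 4.5, width_6 = 2, depth_6 = 2.5, pos_x_7 = 7, pos_y_7 = 3, pos_z_7 = 0.5, height_7 = 1.5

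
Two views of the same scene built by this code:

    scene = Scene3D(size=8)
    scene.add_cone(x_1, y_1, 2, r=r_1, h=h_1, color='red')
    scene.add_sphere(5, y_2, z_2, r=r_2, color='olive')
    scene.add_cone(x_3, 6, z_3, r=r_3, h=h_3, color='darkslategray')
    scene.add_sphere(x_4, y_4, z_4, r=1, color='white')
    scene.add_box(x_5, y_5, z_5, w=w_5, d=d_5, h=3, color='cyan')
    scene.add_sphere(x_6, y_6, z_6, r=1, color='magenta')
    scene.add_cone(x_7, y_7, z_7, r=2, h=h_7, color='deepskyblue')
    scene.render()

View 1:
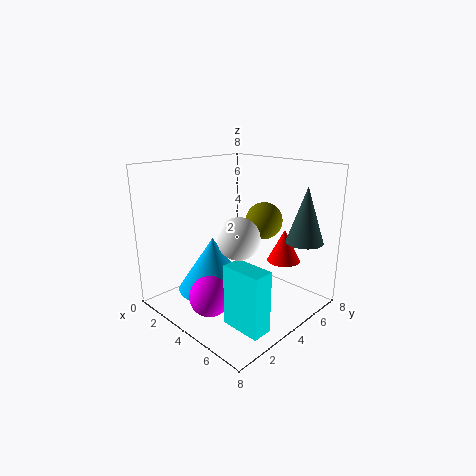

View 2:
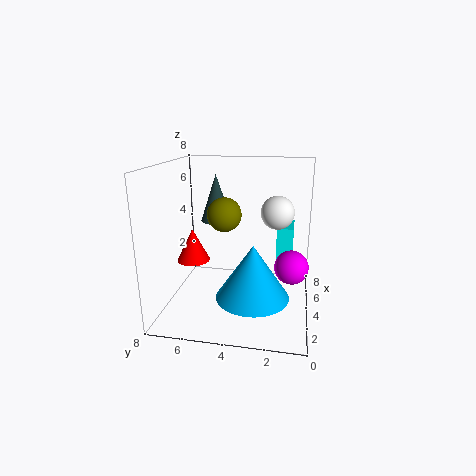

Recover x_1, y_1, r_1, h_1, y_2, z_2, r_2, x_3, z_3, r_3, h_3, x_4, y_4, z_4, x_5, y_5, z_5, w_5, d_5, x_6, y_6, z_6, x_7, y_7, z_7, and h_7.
x_1 = 5, y_1 = 7, r_1 = 1, h_1 = 2, y_2 = 5, z_2 = 5, r_2 = 1, x_3 = 7, z_3 = 4, r_3 = 1, h_3 = 3, x_4 = 6, y_4 = 2, z_4 = 5, x_5 = 6, y_5 = 1, z_5 = 1, w_5 = 2, d_5 = 1, x_6 = 5, y_6 = 1, z_6 = 2, x_7 = 3, y_7 = 3, z_7 = 1, h_7 = 3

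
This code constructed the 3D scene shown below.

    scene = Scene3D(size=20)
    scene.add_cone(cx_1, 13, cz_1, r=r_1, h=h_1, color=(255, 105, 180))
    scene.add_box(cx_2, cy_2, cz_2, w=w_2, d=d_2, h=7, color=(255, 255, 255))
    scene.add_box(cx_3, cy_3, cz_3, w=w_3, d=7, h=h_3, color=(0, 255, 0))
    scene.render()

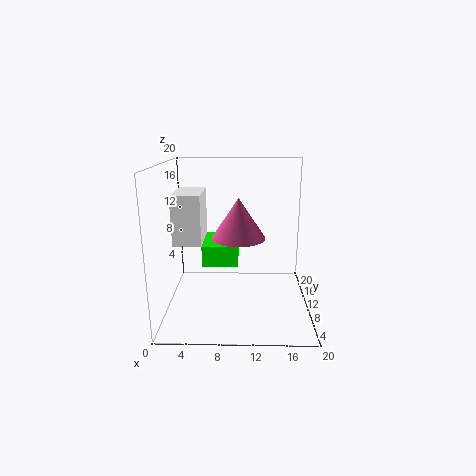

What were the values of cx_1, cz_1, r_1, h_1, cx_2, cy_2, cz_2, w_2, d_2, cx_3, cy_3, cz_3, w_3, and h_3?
cx_1 = 10, cz_1 = 9, r_1 = 4, h_1 = 6, cx_2 = 1, cy_2 = 9, cz_2 = 9, w_2 = 4, d_2 = 7, cx_3 = 5, cy_3 = 9, cz_3 = 6, w_3 = 5, h_3 = 3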